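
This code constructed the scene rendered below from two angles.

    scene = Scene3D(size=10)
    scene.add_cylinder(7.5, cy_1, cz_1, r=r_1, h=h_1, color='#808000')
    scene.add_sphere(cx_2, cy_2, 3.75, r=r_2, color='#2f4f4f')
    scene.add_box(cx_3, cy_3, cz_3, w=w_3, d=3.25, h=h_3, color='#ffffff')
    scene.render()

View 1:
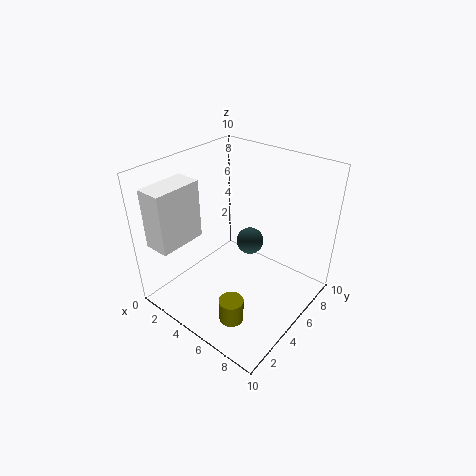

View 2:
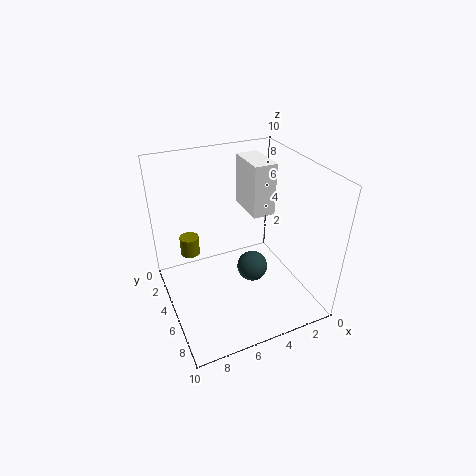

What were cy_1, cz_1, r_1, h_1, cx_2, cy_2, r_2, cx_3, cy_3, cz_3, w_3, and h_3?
cy_1 = 1.25; cz_1 = 2; r_1 = 0.75; h_1 = 1.5; cx_2 = 4.75; cy_2 = 6.75; r_2 = 1; cx_3 = 1.25; cy_3 = 0.25; cz_3 = 5.25; w_3 = 1.75; h_3 = 4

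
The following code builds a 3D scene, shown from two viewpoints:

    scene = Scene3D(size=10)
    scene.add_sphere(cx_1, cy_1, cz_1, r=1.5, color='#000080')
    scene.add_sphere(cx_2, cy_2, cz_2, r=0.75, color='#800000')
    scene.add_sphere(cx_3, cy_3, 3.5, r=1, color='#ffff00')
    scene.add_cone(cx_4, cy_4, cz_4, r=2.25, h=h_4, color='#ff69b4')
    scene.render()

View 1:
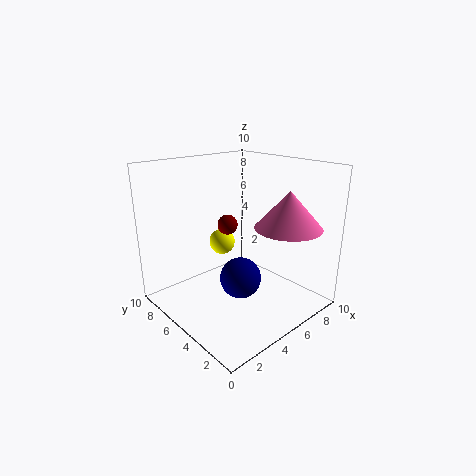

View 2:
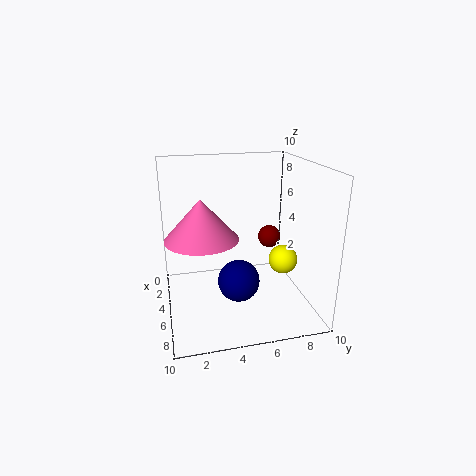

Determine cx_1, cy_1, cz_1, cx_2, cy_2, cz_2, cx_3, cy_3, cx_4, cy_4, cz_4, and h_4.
cx_1 = 5.25; cy_1 = 5; cz_1 = 1.75; cx_2 = 5.75; cy_2 = 7; cz_2 = 5.25; cx_3 = 6; cy_3 = 8; cx_4 = 7; cy_4 = 2.25; cz_4 = 6; h_4 = 2.5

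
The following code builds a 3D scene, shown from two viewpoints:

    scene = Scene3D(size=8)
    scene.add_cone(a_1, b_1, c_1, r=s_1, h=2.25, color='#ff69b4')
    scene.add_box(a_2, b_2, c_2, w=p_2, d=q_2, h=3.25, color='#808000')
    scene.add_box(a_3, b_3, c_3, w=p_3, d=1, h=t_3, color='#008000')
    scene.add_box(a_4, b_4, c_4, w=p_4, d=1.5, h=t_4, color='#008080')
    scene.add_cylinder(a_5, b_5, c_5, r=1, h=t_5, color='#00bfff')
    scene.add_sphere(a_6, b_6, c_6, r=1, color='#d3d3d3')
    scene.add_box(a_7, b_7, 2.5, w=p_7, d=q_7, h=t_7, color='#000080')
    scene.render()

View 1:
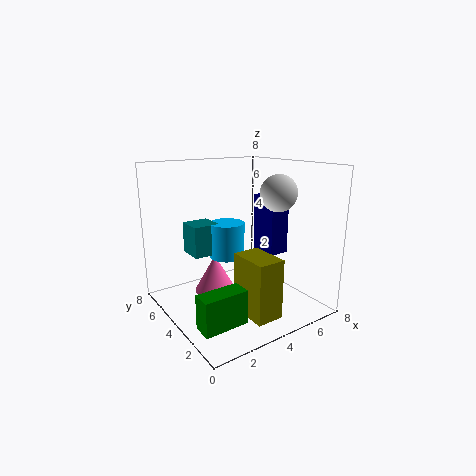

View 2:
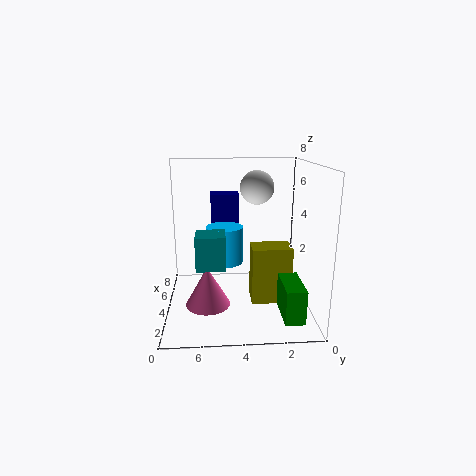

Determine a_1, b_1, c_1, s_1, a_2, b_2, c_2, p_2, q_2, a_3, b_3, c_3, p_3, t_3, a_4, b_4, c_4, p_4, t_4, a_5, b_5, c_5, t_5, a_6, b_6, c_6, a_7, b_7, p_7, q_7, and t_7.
a_1 = 3.5, b_1 = 5.75, c_1 = 0.25, s_1 = 1.25, a_2 = 3.25, b_2 = 1, c_2 = 0.25, p_2 = 1.5, q_2 = 2.25, a_3 = 0.25, b_3 = 1, c_3 = 0.75, p_3 = 2.25, t_3 = 1.75, a_4 = 1.75, b_4 = 4.75, c_4 = 3, p_4 = 1.5, t_4 = 1.75, a_5 = 3.75, b_5 = 4.75, c_5 = 2.75, t_5 = 2, a_6 = 5.75, b_6 = 2.75, c_6 = 6.5, a_7 = 6.25, b_7 = 3.75, p_7 = 1.25, q_7 = 1.75, t_7 = 3.5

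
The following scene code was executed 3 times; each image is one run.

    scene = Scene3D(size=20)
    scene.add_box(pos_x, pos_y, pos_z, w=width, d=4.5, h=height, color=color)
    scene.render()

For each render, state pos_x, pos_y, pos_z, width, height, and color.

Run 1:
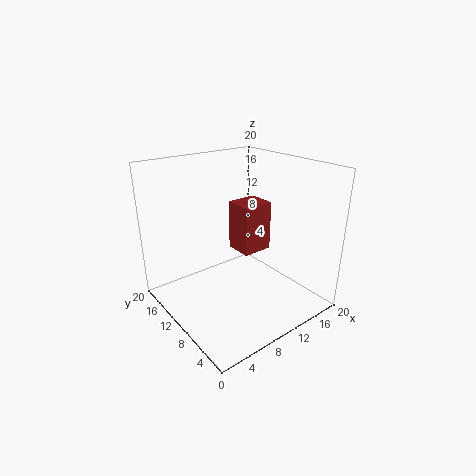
pos_x = 14; pos_y = 13; pos_z = 4.5; width = 5; height = 8; color = 'brown'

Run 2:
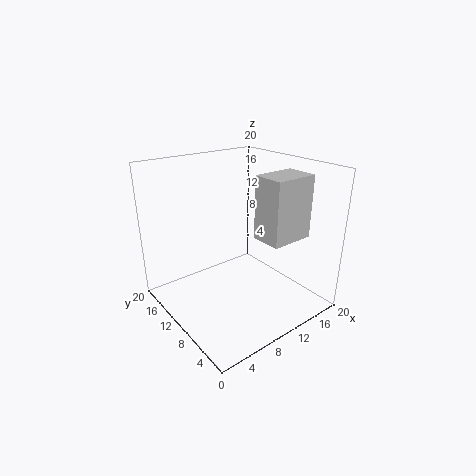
pos_x = 12.5; pos_y = 5; pos_z = 9.5; width = 6.5; height = 9; color = 'lightgray'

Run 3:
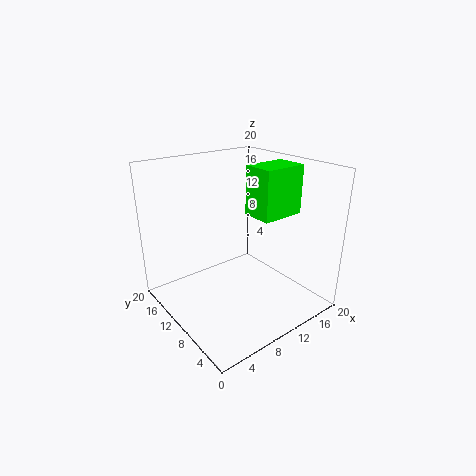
pos_x = 12.5; pos_y = 7; pos_z = 12.5; width = 6.5; height = 7; color = 'lime'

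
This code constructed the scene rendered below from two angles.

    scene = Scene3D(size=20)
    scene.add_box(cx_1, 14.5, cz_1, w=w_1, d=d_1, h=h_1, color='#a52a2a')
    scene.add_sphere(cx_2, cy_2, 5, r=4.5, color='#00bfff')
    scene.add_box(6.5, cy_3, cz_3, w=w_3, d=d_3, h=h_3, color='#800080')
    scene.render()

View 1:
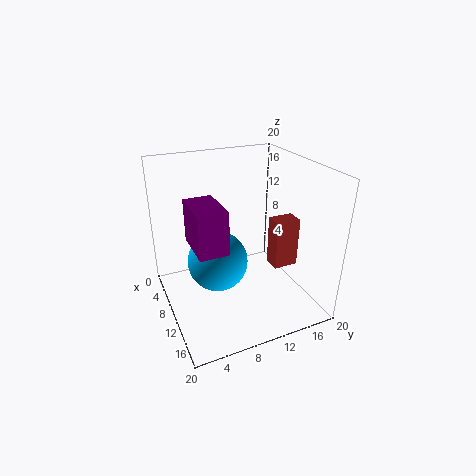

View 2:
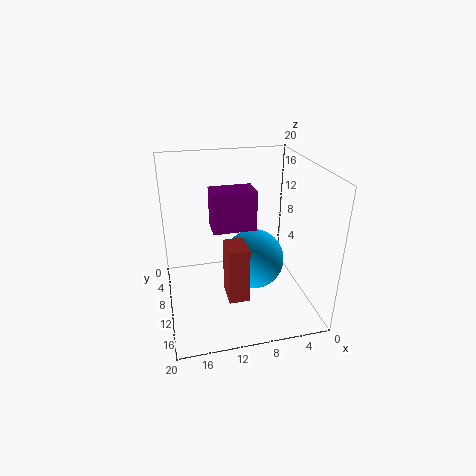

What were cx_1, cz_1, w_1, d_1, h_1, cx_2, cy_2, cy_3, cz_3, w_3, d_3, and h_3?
cx_1 = 10.5, cz_1 = 5.5, w_1 = 2.5, d_1 = 3.5, h_1 = 7, cx_2 = 7, cy_2 = 8, cy_3 = 3.5, cz_3 = 9.5, w_3 = 6.5, d_3 = 4, h_3 = 6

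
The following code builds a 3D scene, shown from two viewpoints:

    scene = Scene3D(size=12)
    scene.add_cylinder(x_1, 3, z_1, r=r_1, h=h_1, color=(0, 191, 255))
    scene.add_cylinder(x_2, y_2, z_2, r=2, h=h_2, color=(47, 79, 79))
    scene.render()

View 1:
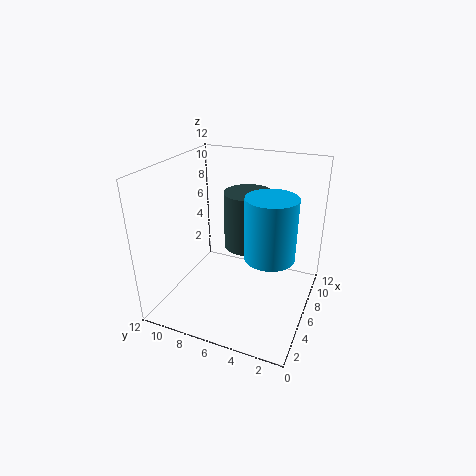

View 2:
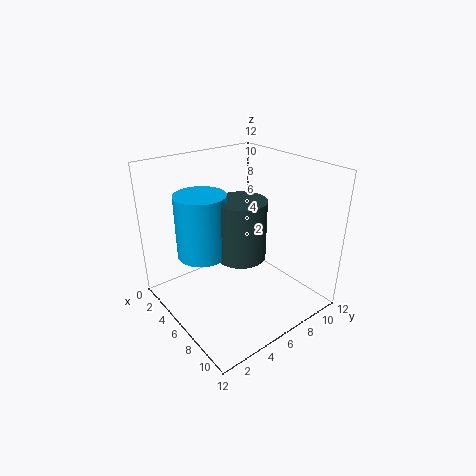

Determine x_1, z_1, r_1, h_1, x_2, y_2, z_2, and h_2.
x_1 = 5.25; z_1 = 5.25; r_1 = 2; h_1 = 5; x_2 = 7; y_2 = 5.5; z_2 = 5; h_2 = 4.75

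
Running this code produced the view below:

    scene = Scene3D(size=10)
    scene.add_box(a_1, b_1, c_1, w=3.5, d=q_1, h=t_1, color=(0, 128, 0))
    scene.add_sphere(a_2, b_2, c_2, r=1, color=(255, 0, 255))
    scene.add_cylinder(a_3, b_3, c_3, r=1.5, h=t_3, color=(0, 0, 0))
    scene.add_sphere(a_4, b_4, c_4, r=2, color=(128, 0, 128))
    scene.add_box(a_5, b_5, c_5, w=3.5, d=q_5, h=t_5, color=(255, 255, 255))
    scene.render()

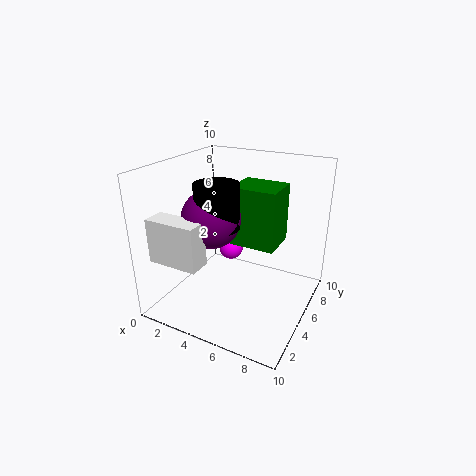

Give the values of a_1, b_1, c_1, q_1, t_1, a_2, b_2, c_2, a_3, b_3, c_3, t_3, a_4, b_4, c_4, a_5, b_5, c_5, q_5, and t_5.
a_1 = 3.5; b_1 = 6.5; c_1 = 3.5; q_1 = 3; t_1 = 4.5; a_2 = 2.5; b_2 = 8.5; c_2 = 2; a_3 = 4; b_3 = 4; c_3 = 6; t_3 = 3; a_4 = 3.5; b_4 = 4; c_4 = 6.5; a_5 = 0.5; b_5 = 1; c_5 = 4; q_5 = 1.5; t_5 = 3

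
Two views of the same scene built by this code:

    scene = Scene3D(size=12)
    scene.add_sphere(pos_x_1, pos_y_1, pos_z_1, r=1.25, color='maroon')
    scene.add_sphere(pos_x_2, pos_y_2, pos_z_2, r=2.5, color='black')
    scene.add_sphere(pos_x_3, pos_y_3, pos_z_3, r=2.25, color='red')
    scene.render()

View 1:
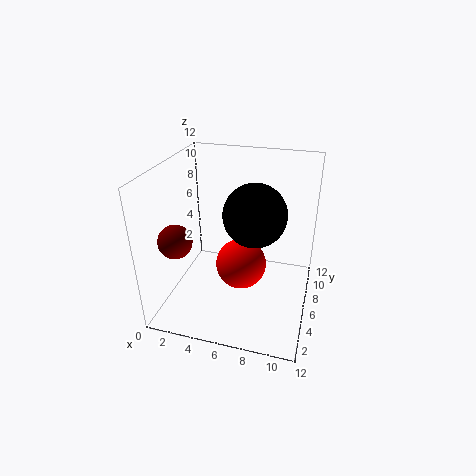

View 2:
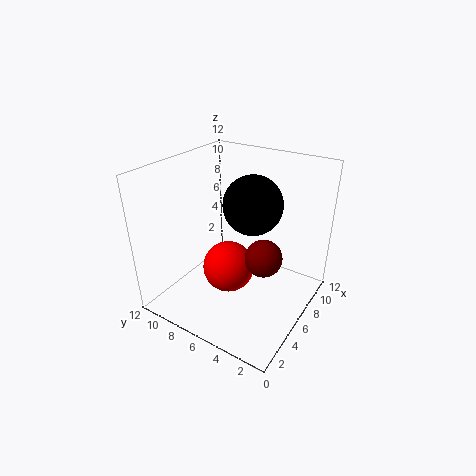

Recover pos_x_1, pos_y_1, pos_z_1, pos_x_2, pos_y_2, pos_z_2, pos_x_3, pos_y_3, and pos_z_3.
pos_x_1 = 2.5
pos_y_1 = 1.75
pos_z_1 = 7.5
pos_x_2 = 7.5
pos_y_2 = 5.5
pos_z_2 = 8.5
pos_x_3 = 6
pos_y_3 = 7
pos_z_3 = 2.75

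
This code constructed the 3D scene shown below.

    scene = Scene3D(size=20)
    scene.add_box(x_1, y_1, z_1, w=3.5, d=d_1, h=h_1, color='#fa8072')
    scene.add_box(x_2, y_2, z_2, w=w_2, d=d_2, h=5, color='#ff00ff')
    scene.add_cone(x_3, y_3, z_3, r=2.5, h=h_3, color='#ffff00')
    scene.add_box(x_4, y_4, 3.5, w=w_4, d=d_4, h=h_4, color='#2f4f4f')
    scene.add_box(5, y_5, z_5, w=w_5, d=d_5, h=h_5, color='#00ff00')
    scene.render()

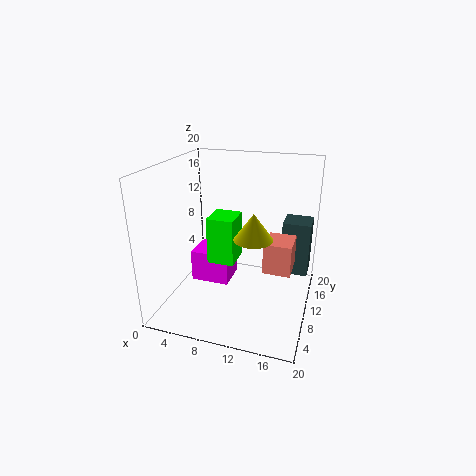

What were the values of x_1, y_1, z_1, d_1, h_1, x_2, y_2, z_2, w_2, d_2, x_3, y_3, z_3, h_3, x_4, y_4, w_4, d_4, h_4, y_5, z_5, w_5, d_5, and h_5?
x_1 = 14.5
y_1 = 6
z_1 = 7.5
d_1 = 4
h_1 = 4
x_2 = 1.5
y_2 = 12
z_2 = 0.5
w_2 = 6
d_2 = 5
x_3 = 13
y_3 = 7
z_3 = 11.5
h_3 = 3.5
x_4 = 15.5
y_4 = 13.5
w_4 = 4
d_4 = 4
h_4 = 8
y_5 = 10.5
z_5 = 5
w_5 = 4
d_5 = 4.5
h_5 = 7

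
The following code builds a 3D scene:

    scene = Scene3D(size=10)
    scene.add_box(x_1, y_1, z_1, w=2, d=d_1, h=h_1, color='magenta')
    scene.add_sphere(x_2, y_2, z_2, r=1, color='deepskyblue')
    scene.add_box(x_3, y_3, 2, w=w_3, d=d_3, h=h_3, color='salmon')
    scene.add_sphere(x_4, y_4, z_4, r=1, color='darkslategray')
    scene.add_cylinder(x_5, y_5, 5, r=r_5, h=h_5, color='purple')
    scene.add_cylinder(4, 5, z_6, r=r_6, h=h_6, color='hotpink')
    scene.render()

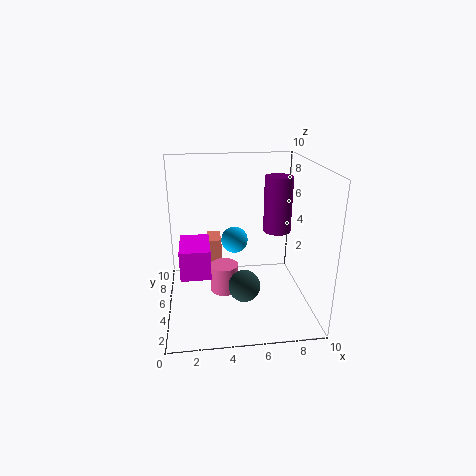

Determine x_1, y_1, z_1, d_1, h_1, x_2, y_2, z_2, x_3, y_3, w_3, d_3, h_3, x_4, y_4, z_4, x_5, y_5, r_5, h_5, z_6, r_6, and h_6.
x_1 = 1; y_1 = 3; z_1 = 3; d_1 = 3; h_1 = 2; x_2 = 5; y_2 = 7; z_2 = 4; x_3 = 3; y_3 = 7; w_3 = 1; d_3 = 2; h_3 = 2; x_4 = 5; y_4 = 2; z_4 = 3; x_5 = 8; y_5 = 6; r_5 = 1; h_5 = 4; z_6 = 1; r_6 = 1; h_6 = 2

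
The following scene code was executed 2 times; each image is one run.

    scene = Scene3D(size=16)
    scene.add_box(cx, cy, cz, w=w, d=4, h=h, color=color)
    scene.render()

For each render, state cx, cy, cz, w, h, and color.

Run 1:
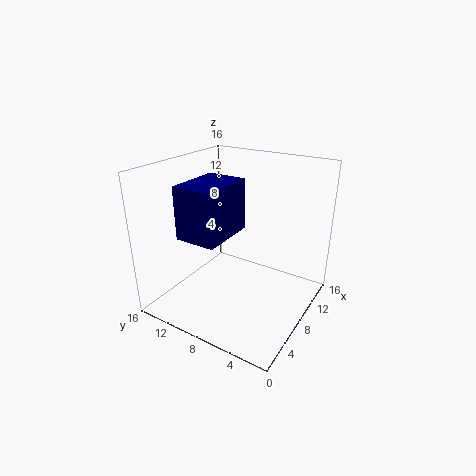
cx = 0.5; cy = 6; cz = 10.5; w = 5.5; h = 5; color = 'navy'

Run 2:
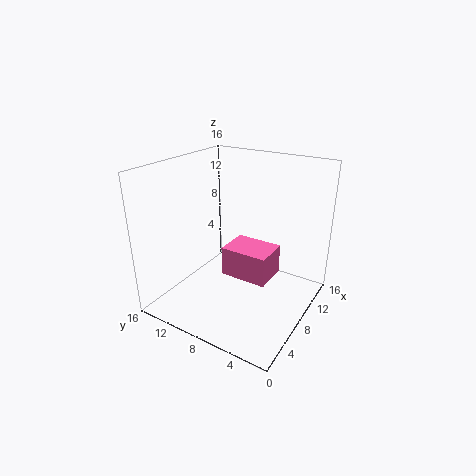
cx = 0.5; cy = 1; cz = 8.5; w = 3; h = 2.5; color = 'hotpink'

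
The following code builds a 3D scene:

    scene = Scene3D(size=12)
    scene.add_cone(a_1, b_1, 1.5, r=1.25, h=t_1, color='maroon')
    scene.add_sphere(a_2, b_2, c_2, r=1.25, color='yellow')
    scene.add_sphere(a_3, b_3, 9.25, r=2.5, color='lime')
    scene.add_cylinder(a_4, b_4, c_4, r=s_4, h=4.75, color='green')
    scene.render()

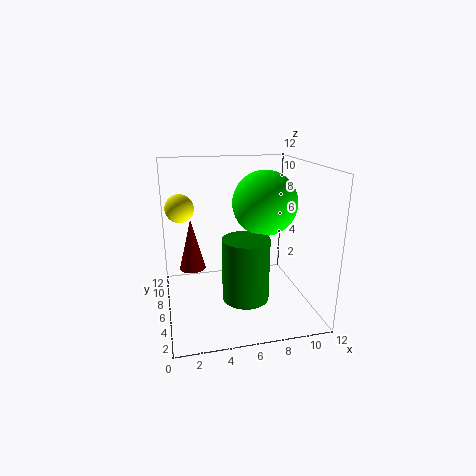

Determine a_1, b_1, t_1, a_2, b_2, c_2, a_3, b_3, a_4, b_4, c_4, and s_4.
a_1 = 2.5; b_1 = 10.5; t_1 = 5; a_2 = 1.5; b_2 = 9; c_2 = 8; a_3 = 7.75; b_3 = 4.5; a_4 = 5.75; b_4 = 2.5; c_4 = 2.5; s_4 = 1.75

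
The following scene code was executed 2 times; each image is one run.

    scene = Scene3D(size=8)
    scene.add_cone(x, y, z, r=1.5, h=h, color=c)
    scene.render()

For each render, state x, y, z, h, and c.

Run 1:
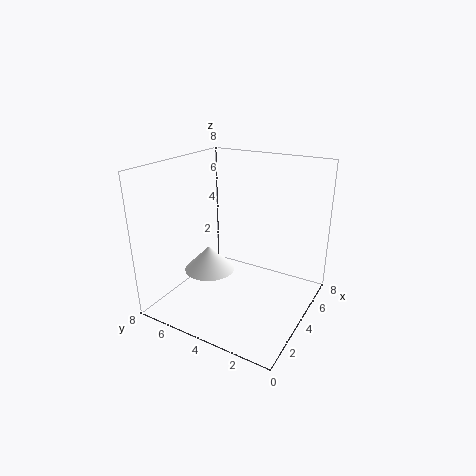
x = 4; y = 6; z = 1.5; h = 1.5; c = 'white'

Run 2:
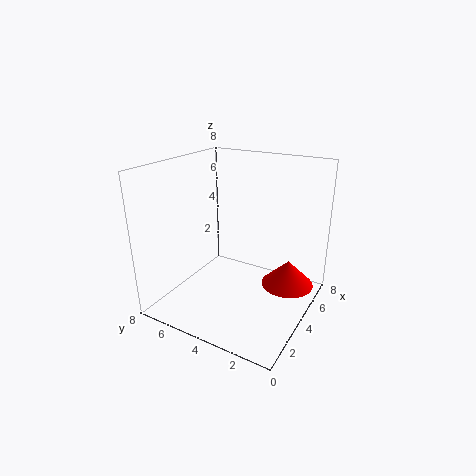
x = 5.5; y = 1.5; z = 1; h = 1.5; c = 'red'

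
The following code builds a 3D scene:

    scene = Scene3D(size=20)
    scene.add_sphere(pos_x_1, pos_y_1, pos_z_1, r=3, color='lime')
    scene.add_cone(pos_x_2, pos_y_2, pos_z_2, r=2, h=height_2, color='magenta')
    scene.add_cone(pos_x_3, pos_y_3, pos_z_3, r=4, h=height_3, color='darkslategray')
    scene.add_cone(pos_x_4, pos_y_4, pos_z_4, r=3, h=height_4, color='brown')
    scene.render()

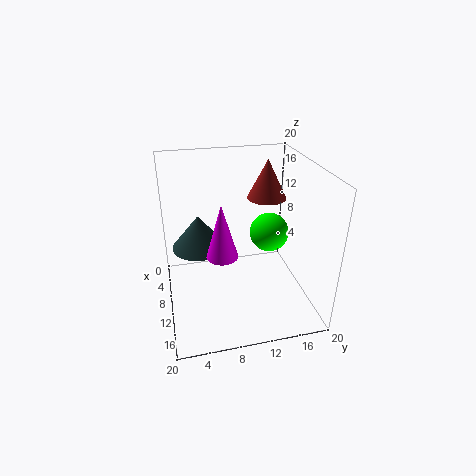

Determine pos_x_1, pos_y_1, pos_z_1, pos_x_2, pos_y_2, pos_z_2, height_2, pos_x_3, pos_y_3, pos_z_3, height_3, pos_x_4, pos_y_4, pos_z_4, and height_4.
pos_x_1 = 6
pos_y_1 = 16
pos_z_1 = 8
pos_x_2 = 14
pos_y_2 = 7
pos_z_2 = 10
height_2 = 7
pos_x_3 = 6
pos_y_3 = 5
pos_z_3 = 7
height_3 = 5
pos_x_4 = 4
pos_y_4 = 16
pos_z_4 = 13
height_4 = 6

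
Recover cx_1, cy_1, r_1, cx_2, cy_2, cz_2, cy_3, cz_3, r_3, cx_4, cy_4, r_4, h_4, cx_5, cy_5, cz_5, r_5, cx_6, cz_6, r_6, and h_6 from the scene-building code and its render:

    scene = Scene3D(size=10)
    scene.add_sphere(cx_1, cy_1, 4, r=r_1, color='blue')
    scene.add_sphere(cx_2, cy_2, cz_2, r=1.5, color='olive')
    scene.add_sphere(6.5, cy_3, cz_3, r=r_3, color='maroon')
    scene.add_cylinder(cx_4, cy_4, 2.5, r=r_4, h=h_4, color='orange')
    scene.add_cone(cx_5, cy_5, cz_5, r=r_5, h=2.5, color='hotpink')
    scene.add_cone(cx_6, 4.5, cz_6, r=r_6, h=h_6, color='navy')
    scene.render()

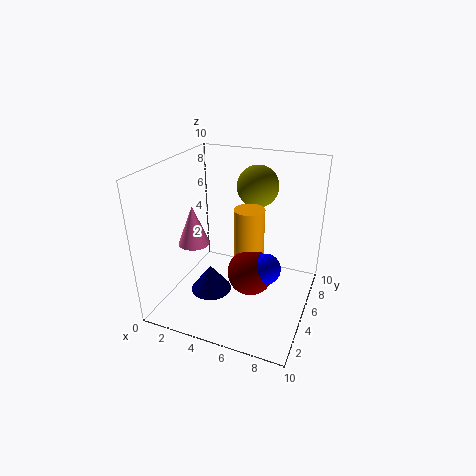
cx_1 = 7.5, cy_1 = 3.5, r_1 = 1, cx_2 = 5.5, cy_2 = 7.5, cz_2 = 8, cy_3 = 3.5, cz_3 = 3.5, r_3 = 1.5, cx_4 = 6, cy_4 = 4.5, r_4 = 1, h_4 = 5, cx_5 = 3, cy_5 = 2.5, cz_5 = 5.5, r_5 = 1, cx_6 = 3, cz_6 = 0.5, r_6 = 1.5, h_6 = 2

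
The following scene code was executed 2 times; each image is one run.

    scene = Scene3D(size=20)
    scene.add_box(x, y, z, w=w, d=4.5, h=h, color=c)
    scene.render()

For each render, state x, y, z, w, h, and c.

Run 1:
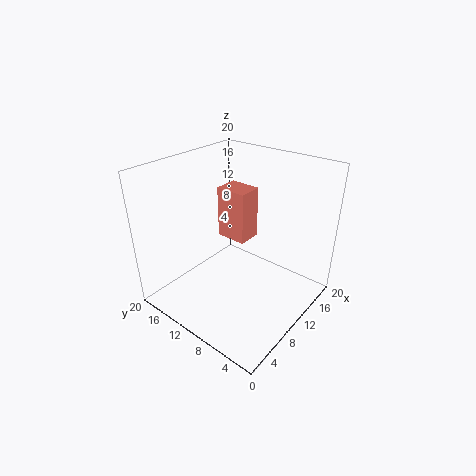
x = 11; y = 10; z = 8.5; w = 3.5; h = 7.5; c = 'salmon'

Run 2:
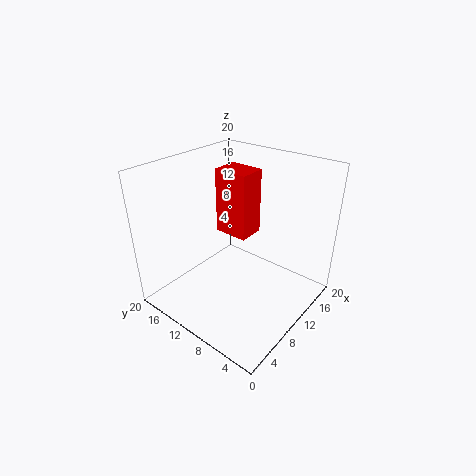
x = 8; y = 7.5; z = 11.5; w = 3.5; h = 8.5; c = 'red'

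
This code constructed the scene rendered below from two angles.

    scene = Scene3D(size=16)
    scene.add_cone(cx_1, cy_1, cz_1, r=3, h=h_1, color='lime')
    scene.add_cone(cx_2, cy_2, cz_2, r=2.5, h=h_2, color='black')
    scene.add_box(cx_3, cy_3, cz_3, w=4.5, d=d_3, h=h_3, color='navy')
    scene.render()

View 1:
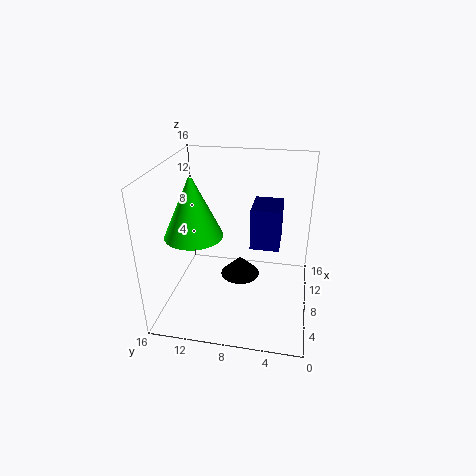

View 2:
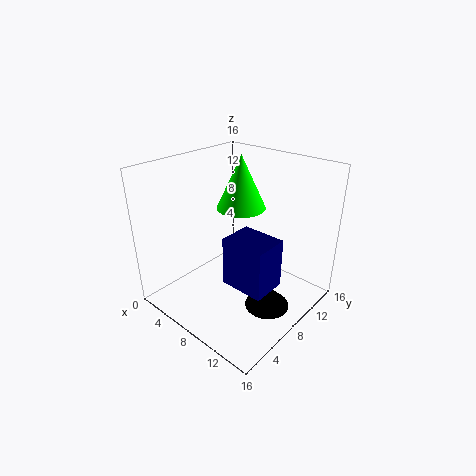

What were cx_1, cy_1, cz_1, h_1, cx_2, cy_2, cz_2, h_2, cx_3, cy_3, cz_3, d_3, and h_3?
cx_1 = 5; cy_1 = 12; cz_1 = 9.5; h_1 = 6.5; cx_2 = 12; cy_2 = 8.5; cz_2 = 0.5; h_2 = 2.5; cx_3 = 10; cy_3 = 3.5; cz_3 = 5.5; d_3 = 3.5; h_3 = 5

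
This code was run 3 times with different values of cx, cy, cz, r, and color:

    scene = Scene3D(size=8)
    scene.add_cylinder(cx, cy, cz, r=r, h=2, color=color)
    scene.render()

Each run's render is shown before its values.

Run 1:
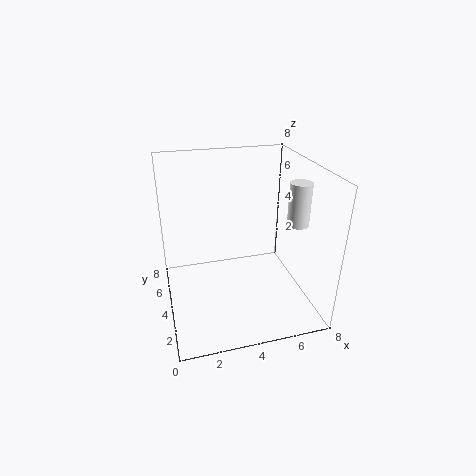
cx = 6
cy = 1
cz = 6
r = 0.5
color = 'white'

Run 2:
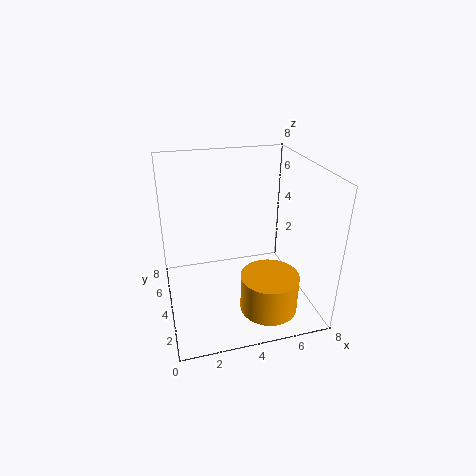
cx = 5
cy = 1.5
cz = 1
r = 1.5
color = 'orange'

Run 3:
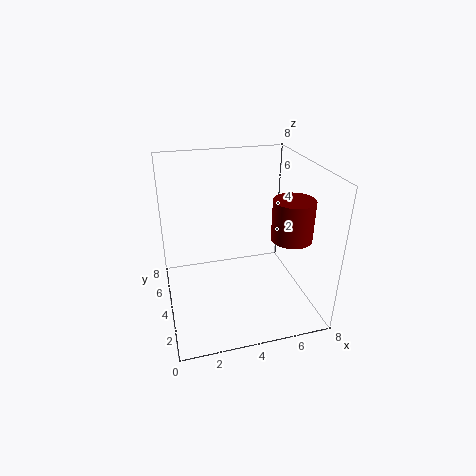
cx = 6
cy = 1.5
cz = 5
r = 1
color = 'maroon'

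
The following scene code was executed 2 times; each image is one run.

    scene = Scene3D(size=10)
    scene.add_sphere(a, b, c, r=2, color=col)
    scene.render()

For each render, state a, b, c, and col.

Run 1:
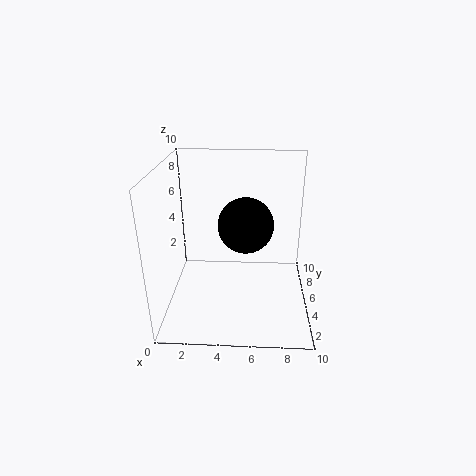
a = 5.5, b = 6, c = 5.5, col = 'black'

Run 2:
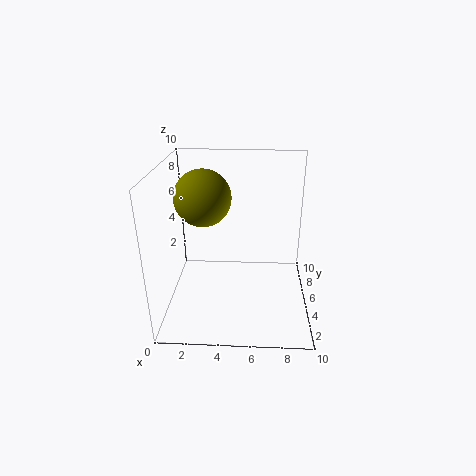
a = 2.5, b = 6, c = 7.5, col = 'olive'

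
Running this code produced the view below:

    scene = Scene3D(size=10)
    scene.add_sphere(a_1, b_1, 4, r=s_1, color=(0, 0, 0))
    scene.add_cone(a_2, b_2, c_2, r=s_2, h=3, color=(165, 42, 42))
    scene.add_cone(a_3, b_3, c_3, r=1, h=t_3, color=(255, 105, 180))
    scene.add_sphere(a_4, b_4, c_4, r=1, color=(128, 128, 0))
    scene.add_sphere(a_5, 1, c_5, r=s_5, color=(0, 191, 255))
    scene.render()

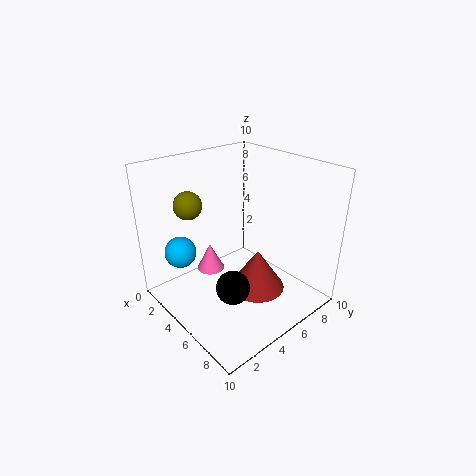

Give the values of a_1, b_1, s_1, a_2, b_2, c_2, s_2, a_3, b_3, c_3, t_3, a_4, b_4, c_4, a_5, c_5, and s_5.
a_1 = 8
b_1 = 2
s_1 = 1
a_2 = 6
b_2 = 6
c_2 = 1
s_2 = 2
a_3 = 3
b_3 = 4
c_3 = 2
t_3 = 2
a_4 = 2
b_4 = 3
c_4 = 7
a_5 = 4
c_5 = 5
s_5 = 1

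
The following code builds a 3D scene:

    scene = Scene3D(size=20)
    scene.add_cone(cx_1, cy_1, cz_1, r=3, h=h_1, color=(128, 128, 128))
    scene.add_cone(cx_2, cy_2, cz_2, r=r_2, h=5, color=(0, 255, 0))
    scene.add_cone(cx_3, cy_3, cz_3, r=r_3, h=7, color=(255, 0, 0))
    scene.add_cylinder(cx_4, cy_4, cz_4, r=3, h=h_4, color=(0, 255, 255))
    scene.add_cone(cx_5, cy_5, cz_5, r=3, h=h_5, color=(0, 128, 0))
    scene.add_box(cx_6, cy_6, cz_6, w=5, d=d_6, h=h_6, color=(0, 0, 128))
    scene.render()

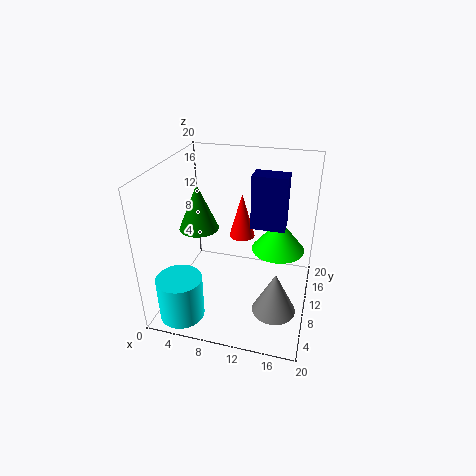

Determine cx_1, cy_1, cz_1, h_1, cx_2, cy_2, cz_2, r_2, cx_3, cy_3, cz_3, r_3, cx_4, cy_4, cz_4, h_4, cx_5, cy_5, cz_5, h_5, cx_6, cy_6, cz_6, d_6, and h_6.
cx_1 = 16; cy_1 = 7; cz_1 = 1; h_1 = 6; cx_2 = 15; cy_2 = 15; cz_2 = 6; r_2 = 4; cx_3 = 9; cy_3 = 16; cz_3 = 7; r_3 = 2; cx_4 = 4; cy_4 = 3; cz_4 = 1; h_4 = 6; cx_5 = 3; cy_5 = 13; cz_5 = 9; h_5 = 7; cx_6 = 11; cy_6 = 13; cz_6 = 10; d_6 = 3; h_6 = 8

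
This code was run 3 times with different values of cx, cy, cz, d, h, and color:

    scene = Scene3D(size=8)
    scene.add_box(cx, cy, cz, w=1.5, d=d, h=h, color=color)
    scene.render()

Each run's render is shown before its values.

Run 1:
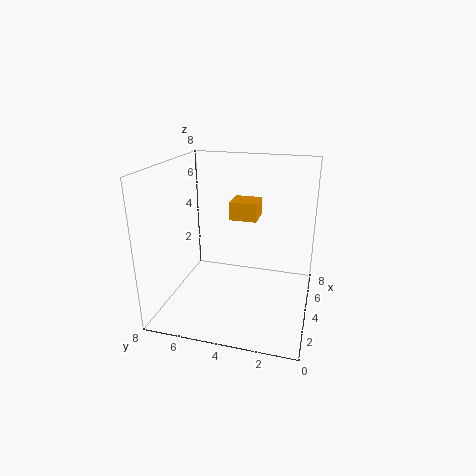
cx = 4; cy = 3; cz = 5; d = 1.5; h = 1; color = 'orange'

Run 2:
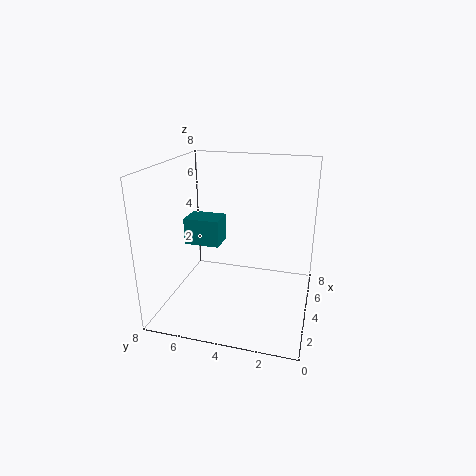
cx = 3.5; cy = 5; cz = 3.5; d = 2; h = 1.5; color = 'teal'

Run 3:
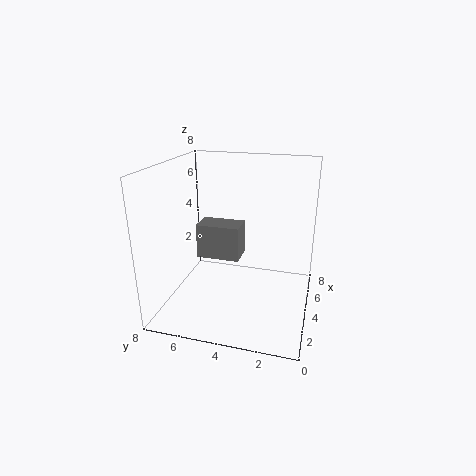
cx = 4; cy = 4; cz = 2.5; d = 2.5; h = 2; color = 'gray'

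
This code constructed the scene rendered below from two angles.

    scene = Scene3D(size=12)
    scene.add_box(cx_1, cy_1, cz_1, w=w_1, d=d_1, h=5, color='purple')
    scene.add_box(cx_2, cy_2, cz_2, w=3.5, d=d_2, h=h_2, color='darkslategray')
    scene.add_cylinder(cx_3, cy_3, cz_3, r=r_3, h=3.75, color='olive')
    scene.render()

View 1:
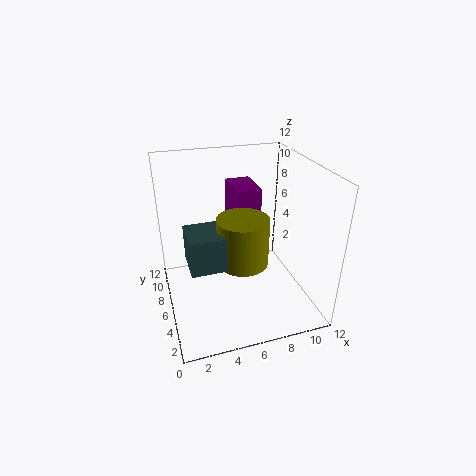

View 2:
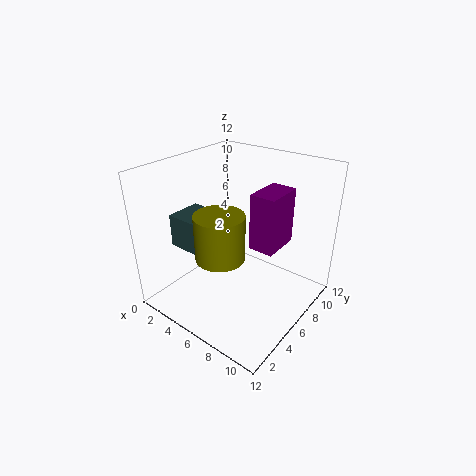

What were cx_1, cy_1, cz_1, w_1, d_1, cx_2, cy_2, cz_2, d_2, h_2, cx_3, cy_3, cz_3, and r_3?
cx_1 = 6.25; cy_1 = 7.25; cz_1 = 4.5; w_1 = 2.25; d_1 = 3.5; cx_2 = 1.5; cy_2 = 2.75; cz_2 = 5.25; d_2 = 3; h_2 = 2.75; cx_3 = 5.75; cy_3 = 4; cz_3 = 5; r_3 = 2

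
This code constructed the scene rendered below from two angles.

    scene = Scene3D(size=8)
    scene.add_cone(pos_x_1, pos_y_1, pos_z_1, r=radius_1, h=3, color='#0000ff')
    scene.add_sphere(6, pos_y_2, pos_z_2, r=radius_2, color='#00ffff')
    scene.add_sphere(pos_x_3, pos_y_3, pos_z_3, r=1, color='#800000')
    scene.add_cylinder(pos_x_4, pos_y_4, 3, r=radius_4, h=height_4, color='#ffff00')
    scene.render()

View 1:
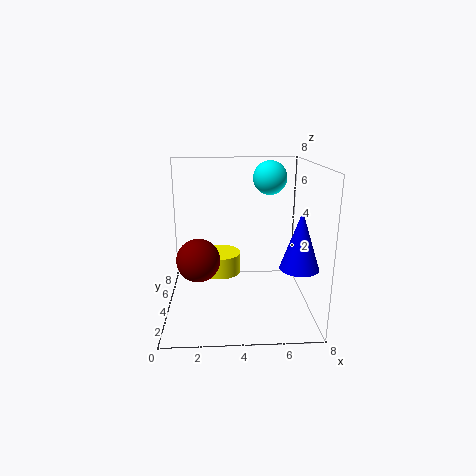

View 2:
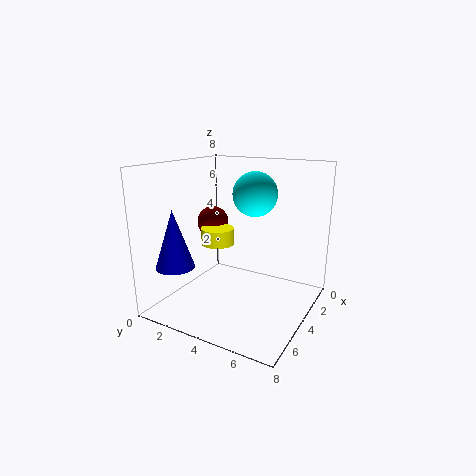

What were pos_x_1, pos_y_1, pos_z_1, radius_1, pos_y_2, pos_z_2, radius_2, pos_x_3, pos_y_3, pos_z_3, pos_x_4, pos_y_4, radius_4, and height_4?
pos_x_1 = 7, pos_y_1 = 2, pos_z_1 = 3, radius_1 = 1, pos_y_2 = 6, pos_z_2 = 7, radius_2 = 1, pos_x_3 = 2, pos_y_3 = 1, pos_z_3 = 4, pos_x_4 = 3, pos_y_4 = 2, radius_4 = 1, height_4 = 1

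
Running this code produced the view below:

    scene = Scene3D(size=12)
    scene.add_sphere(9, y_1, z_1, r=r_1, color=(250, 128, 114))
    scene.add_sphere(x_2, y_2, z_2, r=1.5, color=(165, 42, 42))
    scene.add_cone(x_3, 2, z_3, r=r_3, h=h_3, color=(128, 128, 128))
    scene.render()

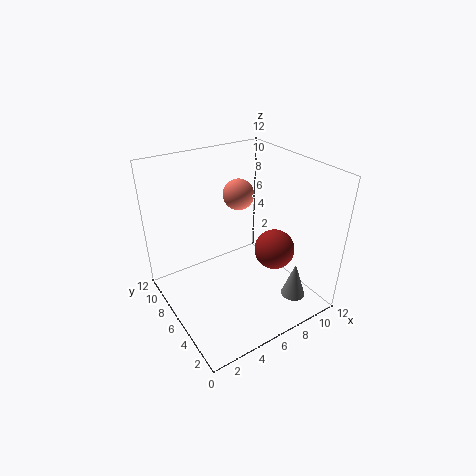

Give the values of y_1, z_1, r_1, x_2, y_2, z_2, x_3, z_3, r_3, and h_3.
y_1 = 10.5
z_1 = 7.5
r_1 = 1.5
x_2 = 7
y_2 = 2.5
z_2 = 6.5
x_3 = 9
z_3 = 1.5
r_3 = 1
h_3 = 3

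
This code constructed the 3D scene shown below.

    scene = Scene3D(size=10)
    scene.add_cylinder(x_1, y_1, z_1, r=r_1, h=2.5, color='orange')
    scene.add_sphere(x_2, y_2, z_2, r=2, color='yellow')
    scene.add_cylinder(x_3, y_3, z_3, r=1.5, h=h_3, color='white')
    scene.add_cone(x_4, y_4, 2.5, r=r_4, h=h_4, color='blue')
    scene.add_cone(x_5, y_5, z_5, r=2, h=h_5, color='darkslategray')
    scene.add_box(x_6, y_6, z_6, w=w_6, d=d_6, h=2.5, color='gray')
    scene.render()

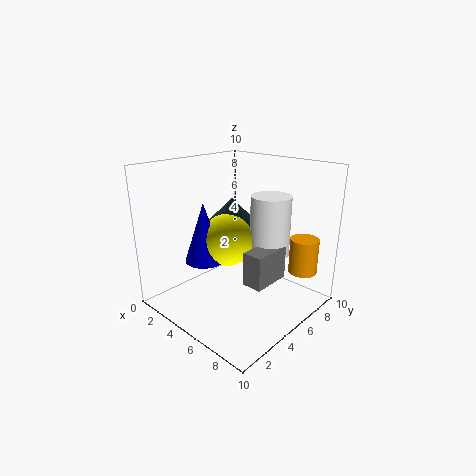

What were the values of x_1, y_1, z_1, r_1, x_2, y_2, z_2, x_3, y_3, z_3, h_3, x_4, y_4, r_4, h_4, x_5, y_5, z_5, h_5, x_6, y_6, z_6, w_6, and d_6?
x_1 = 8.5, y_1 = 8, z_1 = 2.5, r_1 = 1, x_2 = 3, y_2 = 6, z_2 = 4, x_3 = 5.5, y_3 = 8, z_3 = 3, h_3 = 4.5, x_4 = 2, y_4 = 4.5, r_4 = 1.5, h_4 = 4.5, x_5 = 2.5, y_5 = 7, z_5 = 5, h_5 = 2, x_6 = 5.5, y_6 = 5, z_6 = 1.5, w_6 = 1.5, d_6 = 3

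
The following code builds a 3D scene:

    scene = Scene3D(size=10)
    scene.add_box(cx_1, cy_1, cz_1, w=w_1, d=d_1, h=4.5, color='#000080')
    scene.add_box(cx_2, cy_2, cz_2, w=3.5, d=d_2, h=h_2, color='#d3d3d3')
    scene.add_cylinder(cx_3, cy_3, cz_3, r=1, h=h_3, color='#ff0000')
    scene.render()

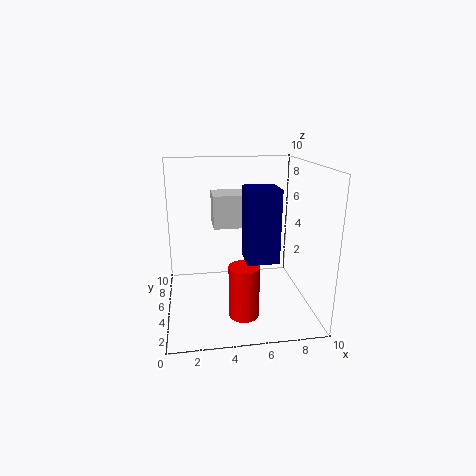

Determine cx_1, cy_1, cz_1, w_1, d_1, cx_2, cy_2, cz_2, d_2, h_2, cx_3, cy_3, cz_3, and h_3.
cx_1 = 5; cy_1 = 1.5; cz_1 = 4.5; w_1 = 2; d_1 = 2; cx_2 = 3.5; cy_2 = 7; cz_2 = 5; d_2 = 2.5; h_2 = 2.5; cx_3 = 5; cy_3 = 2.5; cz_3 = 0.5; h_3 = 3.5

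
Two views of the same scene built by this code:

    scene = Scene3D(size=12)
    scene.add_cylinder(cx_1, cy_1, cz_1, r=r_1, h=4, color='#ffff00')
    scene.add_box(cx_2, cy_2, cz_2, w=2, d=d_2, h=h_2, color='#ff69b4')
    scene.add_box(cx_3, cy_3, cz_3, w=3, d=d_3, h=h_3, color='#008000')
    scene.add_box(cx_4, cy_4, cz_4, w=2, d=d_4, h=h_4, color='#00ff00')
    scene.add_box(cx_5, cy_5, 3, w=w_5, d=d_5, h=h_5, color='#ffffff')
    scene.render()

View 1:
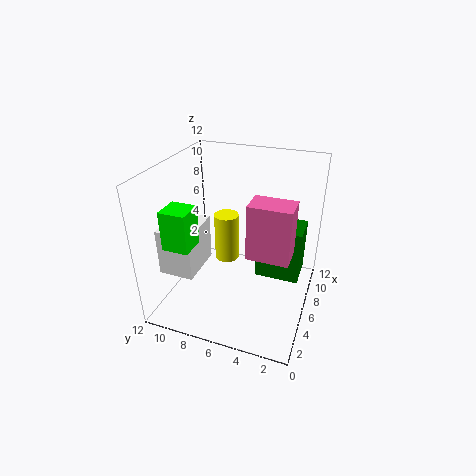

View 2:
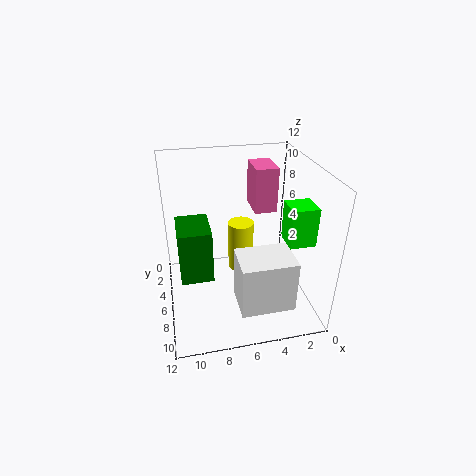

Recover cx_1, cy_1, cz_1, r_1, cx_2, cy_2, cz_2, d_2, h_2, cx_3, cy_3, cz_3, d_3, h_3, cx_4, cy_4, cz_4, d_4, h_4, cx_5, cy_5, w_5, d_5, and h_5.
cx_1 = 6, cy_1 = 7, cz_1 = 4, r_1 = 1, cx_2 = 2, cy_2 = 1, cz_2 = 7, d_2 = 3, h_2 = 4, cx_3 = 8, cy_3 = 1, cz_3 = 1, d_3 = 4, h_3 = 5, cx_4 = 1, cy_4 = 8, cz_4 = 7, d_4 = 2, h_4 = 3, cx_5 = 3, cy_5 = 9, w_5 = 4, d_5 = 3, h_5 = 4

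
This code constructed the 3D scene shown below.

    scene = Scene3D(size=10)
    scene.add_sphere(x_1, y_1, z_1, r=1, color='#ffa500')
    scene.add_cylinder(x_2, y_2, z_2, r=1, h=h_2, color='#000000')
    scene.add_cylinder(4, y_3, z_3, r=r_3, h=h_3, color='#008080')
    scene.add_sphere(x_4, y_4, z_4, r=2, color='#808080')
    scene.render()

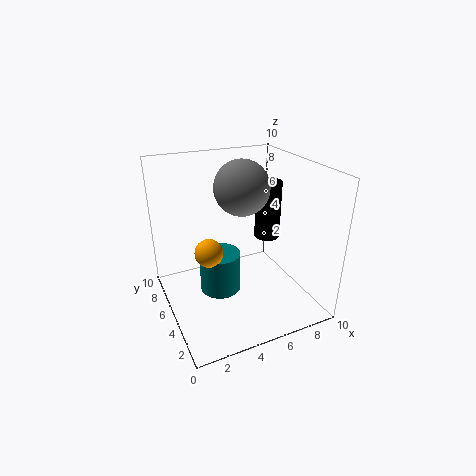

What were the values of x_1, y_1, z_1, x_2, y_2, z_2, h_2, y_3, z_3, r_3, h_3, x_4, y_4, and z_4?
x_1 = 3
y_1 = 5.5
z_1 = 4
x_2 = 8.5
y_2 = 7
z_2 = 3.5
h_2 = 4.5
y_3 = 6
z_3 = 0.5
r_3 = 1.5
h_3 = 3
x_4 = 6
y_4 = 6.5
z_4 = 8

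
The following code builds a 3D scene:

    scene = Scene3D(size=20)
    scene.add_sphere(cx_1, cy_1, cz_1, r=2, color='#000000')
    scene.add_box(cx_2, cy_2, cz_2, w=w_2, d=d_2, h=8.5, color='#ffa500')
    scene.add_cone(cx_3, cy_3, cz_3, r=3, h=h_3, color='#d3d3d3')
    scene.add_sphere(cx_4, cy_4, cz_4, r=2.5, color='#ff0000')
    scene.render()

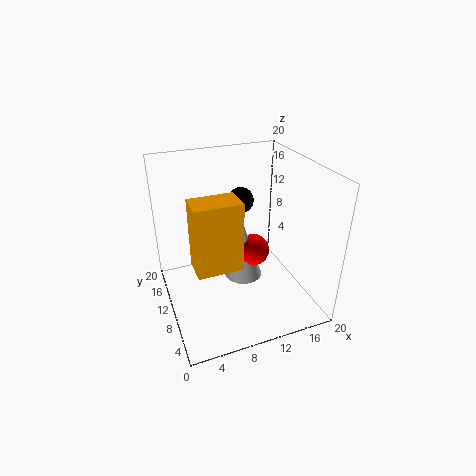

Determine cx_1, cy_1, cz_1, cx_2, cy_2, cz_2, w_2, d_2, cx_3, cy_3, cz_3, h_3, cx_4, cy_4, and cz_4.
cx_1 = 13, cy_1 = 16.5, cz_1 = 12.5, cx_2 = 2.5, cy_2 = 3, cz_2 = 10, w_2 = 5.5, d_2 = 3.5, cx_3 = 12.5, cy_3 = 14, cz_3 = 0.5, h_3 = 9, cx_4 = 14, cy_4 = 13.5, cz_4 = 5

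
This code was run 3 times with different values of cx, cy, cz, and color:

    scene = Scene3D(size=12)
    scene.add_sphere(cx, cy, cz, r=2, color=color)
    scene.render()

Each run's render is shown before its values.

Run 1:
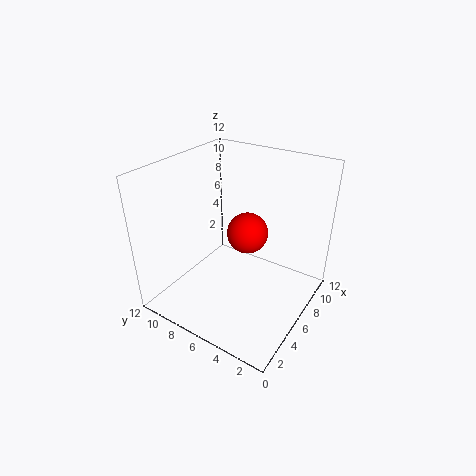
cx = 10; cy = 7.5; cz = 4; color = 'red'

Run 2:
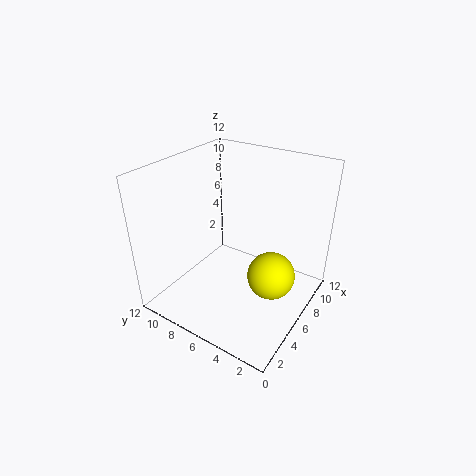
cx = 6.5; cy = 3; cz = 3; color = 'yellow'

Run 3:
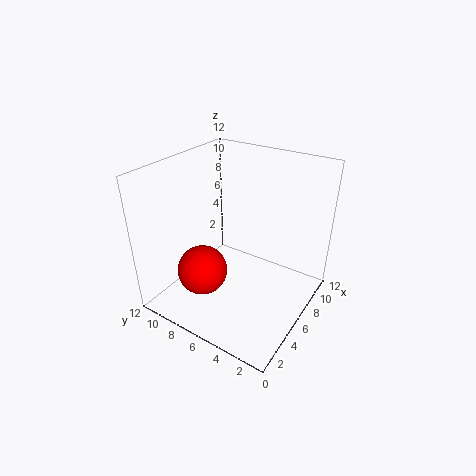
cx = 3; cy = 7.5; cz = 4; color = 'red'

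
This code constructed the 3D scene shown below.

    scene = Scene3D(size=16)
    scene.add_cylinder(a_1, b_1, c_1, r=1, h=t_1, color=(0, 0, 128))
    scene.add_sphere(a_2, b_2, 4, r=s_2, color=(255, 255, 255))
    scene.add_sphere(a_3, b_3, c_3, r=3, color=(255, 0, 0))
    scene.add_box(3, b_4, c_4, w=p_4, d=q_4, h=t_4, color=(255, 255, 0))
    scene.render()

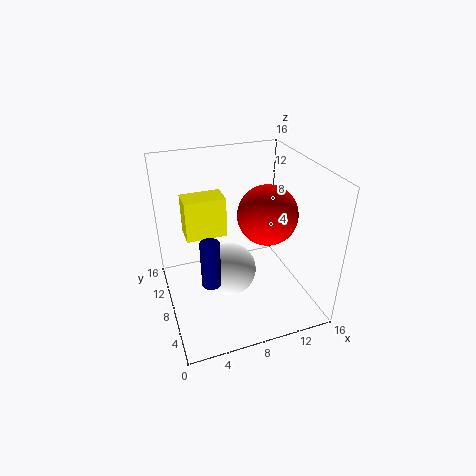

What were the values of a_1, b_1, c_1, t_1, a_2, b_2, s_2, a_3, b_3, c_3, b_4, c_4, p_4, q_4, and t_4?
a_1 = 4, b_1 = 5, c_1 = 5, t_1 = 5, a_2 = 7, b_2 = 8, s_2 = 3, a_3 = 10, b_3 = 5, c_3 = 12, b_4 = 12, c_4 = 6, p_4 = 5, q_4 = 3, t_4 = 5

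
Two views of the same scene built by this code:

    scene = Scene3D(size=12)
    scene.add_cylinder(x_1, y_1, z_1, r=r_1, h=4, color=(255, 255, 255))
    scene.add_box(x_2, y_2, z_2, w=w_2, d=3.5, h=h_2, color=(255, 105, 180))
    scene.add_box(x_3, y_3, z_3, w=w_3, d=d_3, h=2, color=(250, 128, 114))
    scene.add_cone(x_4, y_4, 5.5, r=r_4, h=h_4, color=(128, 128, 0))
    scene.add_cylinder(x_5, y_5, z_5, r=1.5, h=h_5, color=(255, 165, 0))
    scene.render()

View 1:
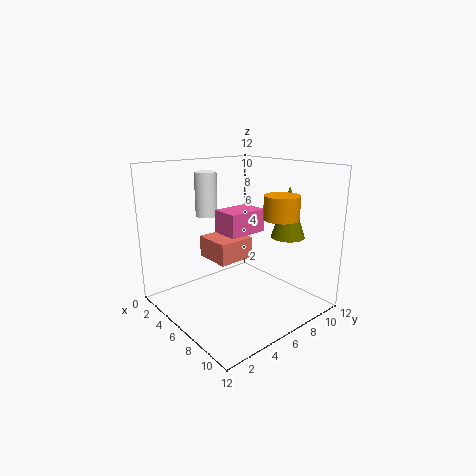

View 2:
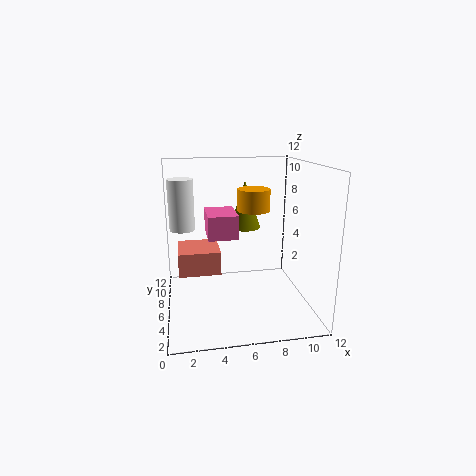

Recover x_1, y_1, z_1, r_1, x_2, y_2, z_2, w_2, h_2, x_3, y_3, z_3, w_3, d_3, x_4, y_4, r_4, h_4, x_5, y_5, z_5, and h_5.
x_1 = 1.5, y_1 = 6, z_1 = 7, r_1 = 1, x_2 = 3.5, y_2 = 5.5, z_2 = 6, w_2 = 2.5, h_2 = 2, x_3 = 1, y_3 = 5.5, z_3 = 3, w_3 = 3.5, d_3 = 3.5, x_4 = 7.5, y_4 = 10.5, r_4 = 1.5, h_4 = 4.5, x_5 = 8, y_5 = 9, z_5 = 7.5, h_5 = 2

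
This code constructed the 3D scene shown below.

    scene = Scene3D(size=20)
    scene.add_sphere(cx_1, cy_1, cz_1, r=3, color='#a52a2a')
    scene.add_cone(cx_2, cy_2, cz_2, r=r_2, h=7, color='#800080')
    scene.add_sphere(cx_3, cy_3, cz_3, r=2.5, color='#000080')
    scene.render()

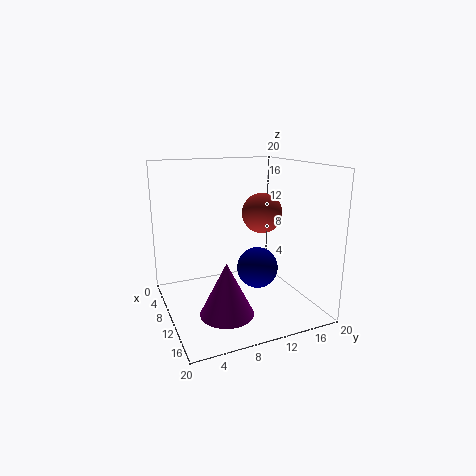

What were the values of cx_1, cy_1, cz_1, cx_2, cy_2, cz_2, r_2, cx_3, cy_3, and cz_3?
cx_1 = 7.5
cy_1 = 15
cz_1 = 12.5
cx_2 = 14.5
cy_2 = 6.5
cz_2 = 1.5
r_2 = 3.5
cx_3 = 16
cy_3 = 10
cz_3 = 8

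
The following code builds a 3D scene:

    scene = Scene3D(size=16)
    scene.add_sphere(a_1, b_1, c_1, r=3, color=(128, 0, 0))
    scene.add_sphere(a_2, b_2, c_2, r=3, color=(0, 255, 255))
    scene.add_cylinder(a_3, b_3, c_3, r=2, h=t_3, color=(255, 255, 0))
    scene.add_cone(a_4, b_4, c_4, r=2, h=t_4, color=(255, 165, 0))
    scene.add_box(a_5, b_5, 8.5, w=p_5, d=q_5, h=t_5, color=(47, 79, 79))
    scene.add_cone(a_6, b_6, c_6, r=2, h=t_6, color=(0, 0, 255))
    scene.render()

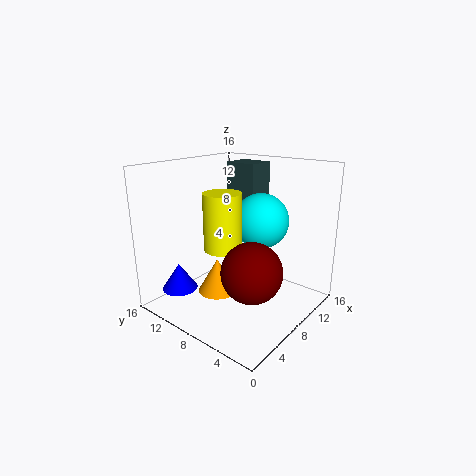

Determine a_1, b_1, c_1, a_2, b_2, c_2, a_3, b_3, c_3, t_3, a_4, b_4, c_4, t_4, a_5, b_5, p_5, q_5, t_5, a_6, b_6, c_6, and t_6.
a_1 = 4.5, b_1 = 3.5, c_1 = 6.5, a_2 = 9.5, b_2 = 6, c_2 = 10, a_3 = 5.5, b_3 = 8, c_3 = 7.5, t_3 = 6, a_4 = 4, b_4 = 7.5, c_4 = 3.5, t_4 = 3.5, a_5 = 12, b_5 = 9, p_5 = 3.5, q_5 = 4, t_5 = 7, a_6 = 3.5, b_6 = 13, c_6 = 2, t_6 = 3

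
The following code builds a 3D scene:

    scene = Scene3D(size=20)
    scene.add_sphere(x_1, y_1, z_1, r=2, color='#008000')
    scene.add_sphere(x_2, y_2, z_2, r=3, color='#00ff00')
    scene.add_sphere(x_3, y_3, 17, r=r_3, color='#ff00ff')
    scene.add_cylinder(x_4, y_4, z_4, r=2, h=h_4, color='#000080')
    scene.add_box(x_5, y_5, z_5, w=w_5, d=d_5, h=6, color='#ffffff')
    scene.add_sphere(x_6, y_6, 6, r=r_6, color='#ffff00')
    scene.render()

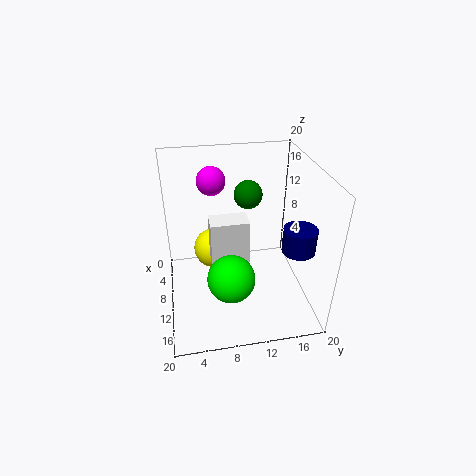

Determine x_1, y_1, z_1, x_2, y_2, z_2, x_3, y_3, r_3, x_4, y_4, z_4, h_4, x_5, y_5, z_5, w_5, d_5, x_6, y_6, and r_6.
x_1 = 7
y_1 = 12
z_1 = 15
x_2 = 16
y_2 = 8
z_2 = 8
x_3 = 6
y_3 = 7
r_3 = 2
x_4 = 17
y_4 = 16
z_4 = 12
h_4 = 3
x_5 = 10
y_5 = 6
z_5 = 8
w_5 = 3
d_5 = 5
x_6 = 6
y_6 = 7
r_6 = 3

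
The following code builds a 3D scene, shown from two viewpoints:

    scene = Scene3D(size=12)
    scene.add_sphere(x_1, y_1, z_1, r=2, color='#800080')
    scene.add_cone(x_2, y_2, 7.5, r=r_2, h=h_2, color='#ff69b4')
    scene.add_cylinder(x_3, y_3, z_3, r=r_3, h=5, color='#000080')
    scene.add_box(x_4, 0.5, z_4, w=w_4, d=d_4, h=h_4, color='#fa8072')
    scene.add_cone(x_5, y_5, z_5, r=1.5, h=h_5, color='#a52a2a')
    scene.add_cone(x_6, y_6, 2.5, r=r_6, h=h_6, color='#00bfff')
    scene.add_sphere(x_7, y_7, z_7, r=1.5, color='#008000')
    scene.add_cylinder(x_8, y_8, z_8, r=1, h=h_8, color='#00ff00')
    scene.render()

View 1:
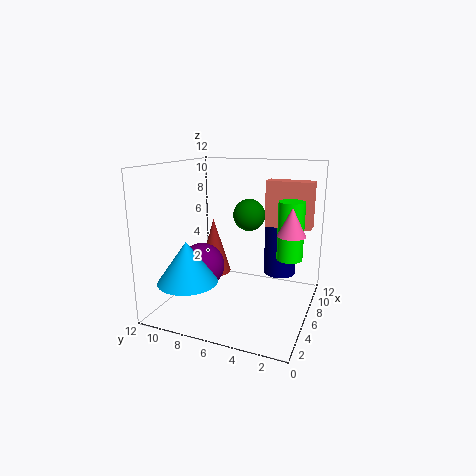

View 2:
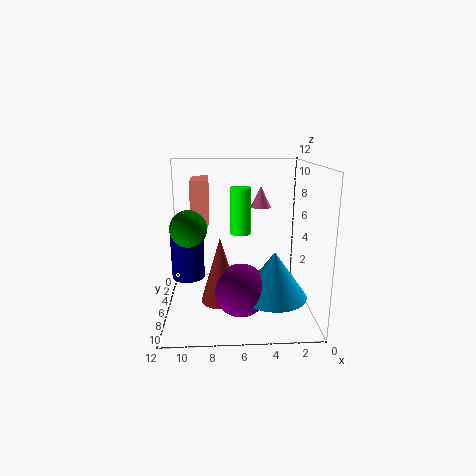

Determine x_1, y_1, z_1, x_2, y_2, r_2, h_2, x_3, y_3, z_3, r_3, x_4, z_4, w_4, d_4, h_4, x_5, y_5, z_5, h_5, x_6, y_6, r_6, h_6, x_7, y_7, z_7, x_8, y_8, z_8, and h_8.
x_1 = 6, y_1 = 9.5, z_1 = 3, x_2 = 3.5, y_2 = 1, r_2 = 1, h_2 = 2, x_3 = 10.5, y_3 = 3.5, z_3 = 1.5, r_3 = 1.5, x_4 = 8.5, z_4 = 6.5, w_4 = 1.5, d_4 = 4, h_4 = 4, x_5 = 7.5, y_5 = 9, z_5 = 2, h_5 = 5, x_6 = 3.5, y_6 = 9.5, r_6 = 2.5, h_6 = 3.5, x_7 = 10, y_7 = 6.5, z_7 = 7, x_8 = 5.5, y_8 = 1.5, z_8 = 5, h_8 = 4.5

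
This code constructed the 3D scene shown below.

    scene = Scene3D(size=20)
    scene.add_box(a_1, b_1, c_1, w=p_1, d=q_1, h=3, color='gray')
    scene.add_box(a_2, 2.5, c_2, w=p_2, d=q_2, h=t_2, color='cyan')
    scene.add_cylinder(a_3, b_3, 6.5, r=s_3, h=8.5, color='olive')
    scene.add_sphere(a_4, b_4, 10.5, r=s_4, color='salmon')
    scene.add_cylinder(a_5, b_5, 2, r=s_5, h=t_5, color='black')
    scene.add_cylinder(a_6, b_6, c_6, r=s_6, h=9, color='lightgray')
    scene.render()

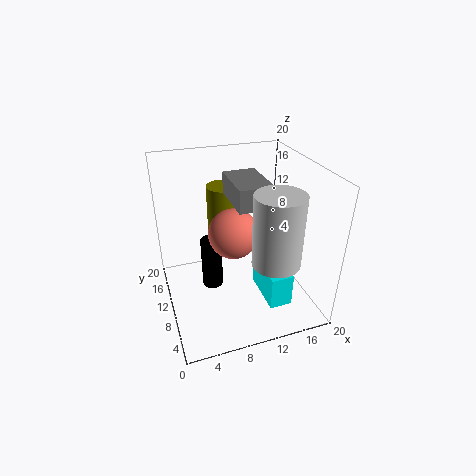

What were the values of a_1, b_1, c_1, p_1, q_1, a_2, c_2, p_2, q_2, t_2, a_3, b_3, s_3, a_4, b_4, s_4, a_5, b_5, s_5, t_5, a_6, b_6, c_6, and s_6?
a_1 = 9, b_1 = 6.5, c_1 = 15.5, p_1 = 4.5, q_1 = 7, a_2 = 12, c_2 = 3, p_2 = 3, q_2 = 6.5, t_2 = 4.5, a_3 = 10, b_3 = 17, s_3 = 2.5, a_4 = 9.5, b_4 = 10.5, s_4 = 3.5, a_5 = 6.5, b_5 = 11.5, s_5 = 1.5, t_5 = 7.5, a_6 = 12.5, b_6 = 3, c_6 = 10, s_6 = 3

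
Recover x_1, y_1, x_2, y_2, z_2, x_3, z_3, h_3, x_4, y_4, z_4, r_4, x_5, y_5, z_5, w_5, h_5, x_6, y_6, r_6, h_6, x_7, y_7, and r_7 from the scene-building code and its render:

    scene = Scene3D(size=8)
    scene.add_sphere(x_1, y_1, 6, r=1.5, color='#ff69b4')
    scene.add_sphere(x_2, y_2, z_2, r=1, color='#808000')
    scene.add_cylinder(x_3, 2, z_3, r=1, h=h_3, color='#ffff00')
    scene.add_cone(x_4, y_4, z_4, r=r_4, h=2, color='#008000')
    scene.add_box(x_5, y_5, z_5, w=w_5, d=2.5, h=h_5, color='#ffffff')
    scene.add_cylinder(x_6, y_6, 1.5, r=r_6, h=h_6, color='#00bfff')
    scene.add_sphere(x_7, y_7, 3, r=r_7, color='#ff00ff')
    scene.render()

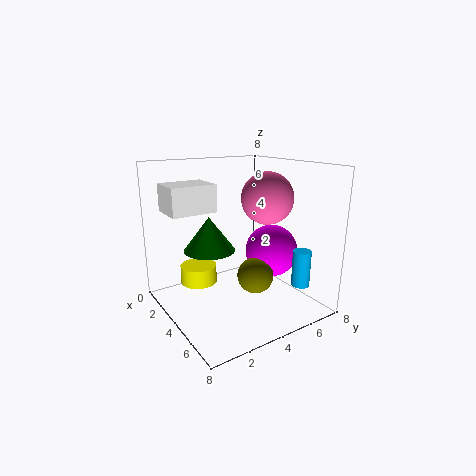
x_1 = 4; y_1 = 6; x_2 = 5; y_2 = 4.5; z_2 = 2; x_3 = 3; z_3 = 1.5; h_3 = 1; x_4 = 2.5; y_4 = 3; z_4 = 3; r_4 = 1.5; x_5 = 1.5; y_5 = 0.5; z_5 = 5.5; w_5 = 2; h_5 = 1.5; x_6 = 6.5; y_6 = 6.5; r_6 = 0.5; h_6 = 2; x_7 = 4.5; y_7 = 6; r_7 = 1.5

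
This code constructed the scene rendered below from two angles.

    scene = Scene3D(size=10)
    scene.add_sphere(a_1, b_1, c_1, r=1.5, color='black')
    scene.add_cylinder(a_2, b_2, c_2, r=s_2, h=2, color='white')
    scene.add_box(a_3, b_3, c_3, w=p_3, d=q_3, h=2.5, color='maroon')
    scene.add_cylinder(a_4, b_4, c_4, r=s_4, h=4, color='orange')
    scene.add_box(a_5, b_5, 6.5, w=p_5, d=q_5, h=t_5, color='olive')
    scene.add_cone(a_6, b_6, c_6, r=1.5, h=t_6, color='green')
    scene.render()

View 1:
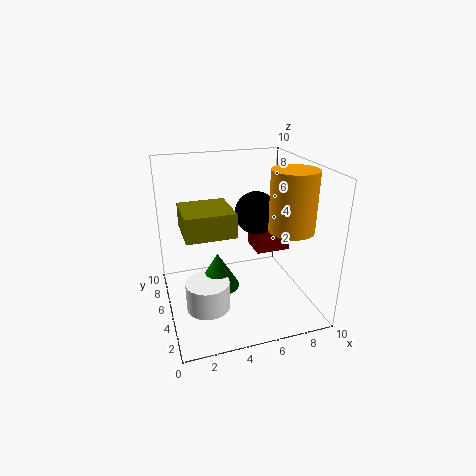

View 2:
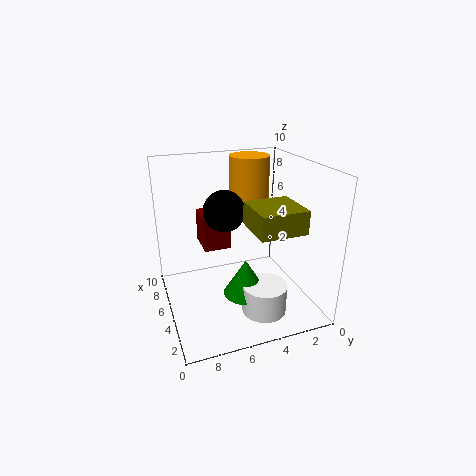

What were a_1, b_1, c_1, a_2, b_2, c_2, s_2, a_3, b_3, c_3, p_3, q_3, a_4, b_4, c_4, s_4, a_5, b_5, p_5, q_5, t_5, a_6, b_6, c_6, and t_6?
a_1 = 6.5, b_1 = 5.5, c_1 = 6.5, a_2 = 2.5, b_2 = 4, c_2 = 0.5, s_2 = 1.5, a_3 = 6.5, b_3 = 5, c_3 = 3.5, p_3 = 2.5, q_3 = 2, a_4 = 8, b_4 = 3, c_4 = 6, s_4 = 1.5, a_5 = 1, b_5 = 2, p_5 = 3, q_5 = 3, t_5 = 1.5, a_6 = 3.5, b_6 = 5, c_6 = 1.5, t_6 = 2.5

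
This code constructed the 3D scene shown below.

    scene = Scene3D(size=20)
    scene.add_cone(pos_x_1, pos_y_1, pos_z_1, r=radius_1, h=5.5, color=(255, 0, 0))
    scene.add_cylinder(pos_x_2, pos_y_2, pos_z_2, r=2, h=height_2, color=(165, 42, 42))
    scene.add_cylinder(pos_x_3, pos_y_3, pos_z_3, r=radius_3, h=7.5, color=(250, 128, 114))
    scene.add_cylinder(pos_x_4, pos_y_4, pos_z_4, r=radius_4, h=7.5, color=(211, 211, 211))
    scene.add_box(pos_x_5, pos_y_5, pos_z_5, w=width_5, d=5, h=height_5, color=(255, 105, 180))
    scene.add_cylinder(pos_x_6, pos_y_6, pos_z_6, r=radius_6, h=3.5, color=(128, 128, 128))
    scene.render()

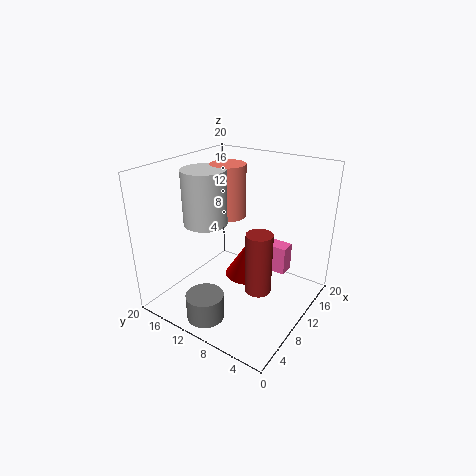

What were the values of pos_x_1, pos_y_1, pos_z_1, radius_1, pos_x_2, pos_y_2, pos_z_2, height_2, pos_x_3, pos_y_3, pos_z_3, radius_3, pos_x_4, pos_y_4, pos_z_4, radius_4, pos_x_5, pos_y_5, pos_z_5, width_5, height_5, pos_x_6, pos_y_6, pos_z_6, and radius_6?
pos_x_1 = 15.5, pos_y_1 = 12, pos_z_1 = 0.5, radius_1 = 3.5, pos_x_2 = 12.5, pos_y_2 = 8, pos_z_2 = 0.5, height_2 = 9.5, pos_x_3 = 12, pos_y_3 = 13, pos_z_3 = 12, radius_3 = 2.5, pos_x_4 = 8, pos_y_4 = 14, pos_z_4 = 12, radius_4 = 3, pos_x_5 = 17, pos_y_5 = 6, pos_z_5 = 1.5, width_5 = 2.5, height_5 = 4.5, pos_x_6 = 3, pos_y_6 = 10.5, pos_z_6 = 1, radius_6 = 2.5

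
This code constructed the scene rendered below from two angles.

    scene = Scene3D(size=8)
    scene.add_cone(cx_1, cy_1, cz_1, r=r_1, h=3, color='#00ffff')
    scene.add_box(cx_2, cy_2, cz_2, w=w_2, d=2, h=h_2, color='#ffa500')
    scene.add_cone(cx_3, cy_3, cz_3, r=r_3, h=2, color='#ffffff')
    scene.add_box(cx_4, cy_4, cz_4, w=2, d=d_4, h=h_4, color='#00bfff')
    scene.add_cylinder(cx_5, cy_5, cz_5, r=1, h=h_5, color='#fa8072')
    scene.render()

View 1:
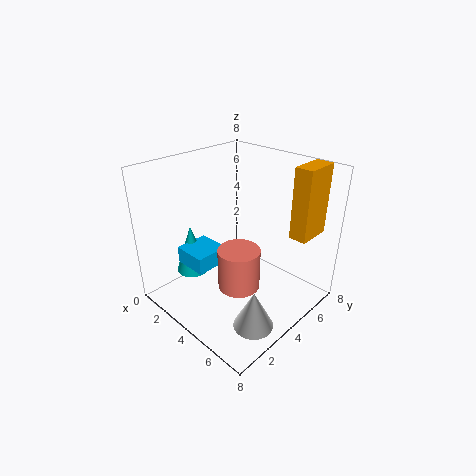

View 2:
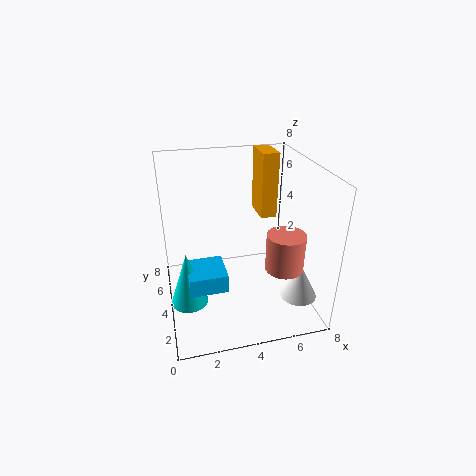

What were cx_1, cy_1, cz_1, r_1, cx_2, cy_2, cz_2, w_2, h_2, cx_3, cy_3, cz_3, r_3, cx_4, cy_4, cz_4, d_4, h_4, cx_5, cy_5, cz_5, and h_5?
cx_1 = 1
cy_1 = 3
cz_1 = 1
r_1 = 1
cx_2 = 6
cy_2 = 6
cz_2 = 4
w_2 = 1
h_2 = 4
cx_3 = 7
cy_3 = 2
cz_3 = 1
r_3 = 1
cx_4 = 1
cy_4 = 2
cz_4 = 2
d_4 = 2
h_4 = 1
cx_5 = 6
cy_5 = 2
cz_5 = 3
h_5 = 2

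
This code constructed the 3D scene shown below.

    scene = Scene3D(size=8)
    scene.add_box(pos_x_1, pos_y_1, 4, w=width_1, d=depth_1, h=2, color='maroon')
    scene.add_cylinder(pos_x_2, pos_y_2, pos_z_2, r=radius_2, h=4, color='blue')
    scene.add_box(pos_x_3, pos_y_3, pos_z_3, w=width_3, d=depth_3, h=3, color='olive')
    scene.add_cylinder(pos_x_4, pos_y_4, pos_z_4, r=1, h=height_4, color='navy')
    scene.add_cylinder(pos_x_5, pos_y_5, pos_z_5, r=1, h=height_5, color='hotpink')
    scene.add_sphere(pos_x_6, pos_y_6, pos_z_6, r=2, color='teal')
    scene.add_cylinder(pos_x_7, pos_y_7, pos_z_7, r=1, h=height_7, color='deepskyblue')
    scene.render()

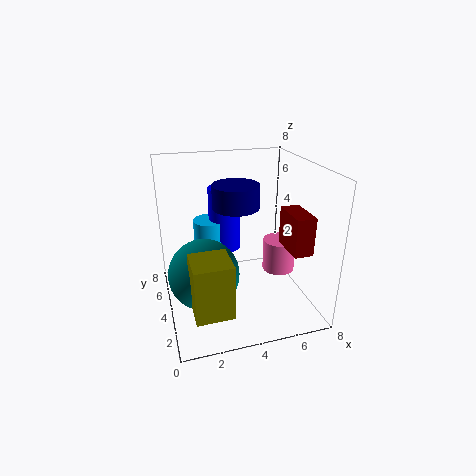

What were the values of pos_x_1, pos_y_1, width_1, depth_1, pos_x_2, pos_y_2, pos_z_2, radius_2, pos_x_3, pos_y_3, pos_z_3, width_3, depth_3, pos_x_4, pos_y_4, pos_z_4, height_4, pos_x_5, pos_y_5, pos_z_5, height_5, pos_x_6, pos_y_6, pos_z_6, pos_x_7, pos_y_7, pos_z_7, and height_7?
pos_x_1 = 6; pos_y_1 = 1; width_1 = 1; depth_1 = 2; pos_x_2 = 4; pos_y_2 = 7; pos_z_2 = 2; radius_2 = 1; pos_x_3 = 1; pos_y_3 = 1; pos_z_3 = 1; width_3 = 2; depth_3 = 2; pos_x_4 = 3; pos_y_4 = 1; pos_z_4 = 7; height_4 = 1; pos_x_5 = 7; pos_y_5 = 5; pos_z_5 = 1; height_5 = 2; pos_x_6 = 2; pos_y_6 = 4; pos_z_6 = 2; pos_x_7 = 3; pos_y_7 = 7; pos_z_7 = 2; height_7 = 2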